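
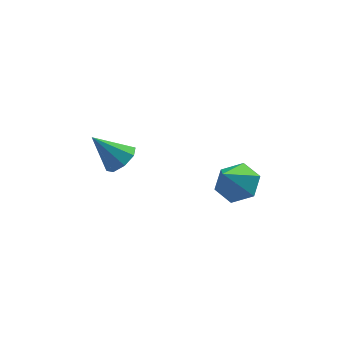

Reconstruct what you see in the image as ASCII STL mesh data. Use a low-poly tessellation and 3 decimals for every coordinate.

solid 
facet normal 0.372 0.525 -0.766
outer loop
vertex 4.333 -2.513 1.295
vertex 3.373 -2.487 0.846
vertex 3.666 -1.719 1.515
endloop
endfacet
facet normal 0.444 0.127 0.887
outer loop
vertex 4.333 -2.513 1.295
vertex 3.666 -1.719 1.515
vertex 2.687 -3.453 2.254
endloop
endfacet
facet normal 0.373 0.524 -0.765
outer loop
vertex 3.666 -1.719 1.515
vertex 3.373 -2.487 0.846
vertex 2.706 -1.693 1.065
endloop
endfacet
facet normal -0.349 0.527 0.775
outer loop
vertex 3.666 -1.719 1.515
vertex 2.706 -1.693 1.065
vertex 2.687 -3.453 2.254
endloop
endfacet
facet normal 0.373 0.524 -0.765
outer loop
vertex 2.706 -1.693 1.065
vertex 3.373 -2.487 0.846
vertex 2.413 -2.461 0.396
endloop
endfacet
facet normal -0.959 0.166 0.230
outer loop
vertex 2.706 -1.693 1.065
vertex 2.413 -2.461 0.396
vertex 2.687 -3.453 2.254
endloop
endfacet
facet normal 0.373 0.524 -0.765
outer loop
vertex 2.413 -2.461 0.396
vertex 3.373 -2.487 0.846
vertex 3.08 -3.255 0.177
endloop
endfacet
facet normal -0.777 -0.596 -0.204
outer loop
vertex 2.413 -2.461 0.396
vertex 3.08 -3.255 0.177
vertex 2.687 -3.453 2.254
endloop
endfacet
facet normal 0.372 0.525 -0.766
outer loop
vertex 3.08 -3.255 0.177
vertex 3.373 -2.487 0.846
vertex 4.04 -3.281 0.626
endloop
endfacet
facet normal 0.016 -0.996 -0.092
outer loop
vertex 3.08 -3.255 0.177
vertex 4.04 -3.281 0.626
vertex 2.687 -3.453 2.254
endloop
endfacet
facet normal 0.372 0.525 -0.766
outer loop
vertex 4.04 -3.281 0.626
vertex 3.373 -2.487 0.846
vertex 4.333 -2.513 1.295
endloop
endfacet
facet normal 0.626 -0.634 0.454
outer loop
vertex 4.04 -3.281 0.626
vertex 4.333 -2.513 1.295
vertex 2.687 -3.453 2.254
endloop
endfacet
facet normal 0.668 -0.082 -0.739
outer loop
vertex -0.988 -2.008 2.319
vertex -1.542 -1.635 1.777
vertex -0.924 -1.353 2.304
endloop
endfacet
facet normal 0.409 -0.019 0.912
outer loop
vertex -0.988 -2.008 2.319
vertex -0.924 -1.353 2.304
vertex -2.758 -1.485 3.123
endloop
endfacet
facet normal 0.668 -0.083 -0.739
outer loop
vertex -0.924 -1.353 2.304
vertex -1.542 -1.635 1.777
vertex -1.222 -0.863 1.98
endloop
endfacet
facet normal 0.274 0.641 0.717
outer loop
vertex -0.924 -1.353 2.304
vertex -1.222 -0.863 1.98
vertex -2.758 -1.485 3.123
endloop
endfacet
facet normal 0.669 -0.083 -0.739
outer loop
vertex -1.222 -0.863 1.98
vertex -1.542 -1.635 1.777
vertex -1.707 -0.826 1.537
endloop
endfacet
facet normal -0.178 0.945 0.274
outer loop
vertex -1.222 -0.863 1.98
vertex -1.707 -0.826 1.537
vertex -2.758 -1.485 3.123
endloop
endfacet
facet normal 0.668 -0.083 -0.740
outer loop
vertex -1.707 -0.826 1.537
vertex -1.542 -1.635 1.777
vertex -2.096 -1.263 1.235
endloop
endfacet
facet normal -0.682 0.715 -0.155
outer loop
vertex -1.707 -0.826 1.537
vertex -2.096 -1.263 1.235
vertex -2.758 -1.485 3.123
endloop
endfacet
facet normal 0.668 -0.082 -0.739
outer loop
vertex -2.096 -1.263 1.235
vertex -1.542 -1.635 1.777
vertex -2.16 -1.918 1.25
endloop
endfacet
facet normal -0.943 0.085 -0.321
outer loop
vertex -2.096 -1.263 1.235
vertex -2.16 -1.918 1.25
vertex -2.758 -1.485 3.123
endloop
endfacet
facet normal 0.668 -0.083 -0.739
outer loop
vertex -2.16 -1.918 1.25
vertex -1.542 -1.635 1.777
vertex -1.862 -2.407 1.574
endloop
endfacet
facet normal -0.808 -0.575 -0.125
outer loop
vertex -2.16 -1.918 1.25
vertex -1.862 -2.407 1.574
vertex -2.758 -1.485 3.123
endloop
endfacet
facet normal 0.669 -0.083 -0.739
outer loop
vertex -1.862 -2.407 1.574
vertex -1.542 -1.635 1.777
vertex -1.377 -2.444 2.017
endloop
endfacet
facet normal -0.357 -0.879 0.317
outer loop
vertex -1.862 -2.407 1.574
vertex -1.377 -2.444 2.017
vertex -2.758 -1.485 3.123
endloop
endfacet
facet normal 0.668 -0.083 -0.740
outer loop
vertex -1.377 -2.444 2.017
vertex -1.542 -1.635 1.777
vertex -0.988 -2.008 2.319
endloop
endfacet
facet normal 0.147 -0.649 0.747
outer loop
vertex -1.377 -2.444 2.017
vertex -0.988 -2.008 2.319
vertex -2.758 -1.485 3.123
endloop
endfacet

endsolid


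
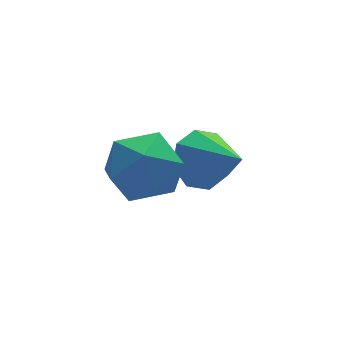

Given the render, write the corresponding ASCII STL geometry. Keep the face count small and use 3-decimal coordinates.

solid 
facet normal -0.474 0.862 0.178
outer loop
vertex 0.114 -2.728 1.357
vertex 0.356 -2.849 2.589
vertex 1.174 -2.245 1.841
endloop
endfacet
facet normal -0.178 0.863 -0.473
outer loop
vertex 0.114 -2.728 1.357
vertex 1.174 -2.245 1.841
vertex 1.204 -2.846 0.732
endloop
endfacet
facet normal -0.447 0.313 -0.838
outer loop
vertex 0.114 -2.728 1.357
vertex 1.204 -2.846 0.732
vertex 0.404 -3.82 0.794
endloop
endfacet
facet normal -0.909 -0.027 -0.415
outer loop
vertex 0.114 -2.728 1.357
vertex 0.404 -3.82 0.794
vertex -0.12 -3.822 1.942
endloop
endfacet
facet normal -0.926 0.312 0.213
outer loop
vertex 0.114 -2.728 1.357
vertex -0.12 -3.822 1.942
vertex 0.356 -2.849 2.589
endloop
endfacet
facet normal 0.523 0.755 -0.395
outer loop
vertex 1.204 -2.846 0.732
vertex 1.174 -2.245 1.841
vertex 2.12 -3.038 1.578
endloop
endfacet
facet normal 0.044 0.753 0.656
outer loop
vertex 1.174 -2.245 1.841
vertex 0.356 -2.849 2.589
vertex 1.596 -3.04 2.726
endloop
endfacet
facet normal -0.687 -0.138 0.713
outer loop
vertex 0.356 -2.849 2.589
vertex -0.12 -3.822 1.942
vertex 0.796 -4.014 2.788
endloop
endfacet
facet normal -0.660 -0.687 -0.303
outer loop
vertex -0.12 -3.822 1.942
vertex 0.404 -3.82 0.794
vertex 0.826 -4.615 1.679
endloop
endfacet
facet normal 0.088 -0.135 -0.987
outer loop
vertex 0.404 -3.82 0.794
vertex 1.204 -2.846 0.732
vertex 1.644 -4.011 0.931
endloop
endfacet
facet normal 0.909 0.027 0.415
outer loop
vertex 1.886 -4.132 2.163
vertex 2.12 -3.038 1.578
vertex 1.596 -3.04 2.726
endloop
endfacet
facet normal 0.447 -0.313 0.838
outer loop
vertex 1.886 -4.132 2.163
vertex 1.596 -3.04 2.726
vertex 0.796 -4.014 2.788
endloop
endfacet
facet normal 0.178 -0.863 0.473
outer loop
vertex 1.886 -4.132 2.163
vertex 0.796 -4.014 2.788
vertex 0.826 -4.615 1.679
endloop
endfacet
facet normal 0.474 -0.862 -0.178
outer loop
vertex 1.886 -4.132 2.163
vertex 0.826 -4.615 1.679
vertex 1.644 -4.011 0.931
endloop
endfacet
facet normal 0.926 -0.312 -0.213
outer loop
vertex 1.886 -4.132 2.163
vertex 1.644 -4.011 0.931
vertex 2.12 -3.038 1.578
endloop
endfacet
facet normal 0.660 0.687 0.303
outer loop
vertex 1.596 -3.04 2.726
vertex 2.12 -3.038 1.578
vertex 1.174 -2.245 1.841
endloop
endfacet
facet normal -0.088 0.135 0.987
outer loop
vertex 0.796 -4.014 2.788
vertex 1.596 -3.04 2.726
vertex 0.356 -2.849 2.589
endloop
endfacet
facet normal -0.523 -0.755 0.395
outer loop
vertex 0.826 -4.615 1.679
vertex 0.796 -4.014 2.788
vertex -0.12 -3.822 1.942
endloop
endfacet
facet normal -0.044 -0.753 -0.656
outer loop
vertex 1.644 -4.011 0.931
vertex 0.826 -4.615 1.679
vertex 0.404 -3.82 0.794
endloop
endfacet
facet normal 0.687 0.138 -0.713
outer loop
vertex 2.12 -3.038 1.578
vertex 1.644 -4.011 0.931
vertex 1.204 -2.846 0.732
endloop
endfacet
facet normal -0.305 0.779 -0.548
outer loop
vertex 4.536 -1.233 -0.604
vertex 3.527 -1.482 -0.396
vertex 4.259 -0.87 0.066
endloop
endfacet
facet normal 0.931 0.038 0.364
outer loop
vertex 4.536 -1.233 -0.604
vertex 4.259 -0.87 0.066
vertex 4.113 -2.978 0.656
endloop
endfacet
facet normal -0.306 0.779 -0.547
outer loop
vertex 4.259 -0.87 0.066
vertex 3.527 -1.482 -0.396
vertex 3.553 -0.866 0.466
endloop
endfacet
facet normal 0.483 0.205 0.851
outer loop
vertex 4.259 -0.87 0.066
vertex 3.553 -0.866 0.466
vertex 4.113 -2.978 0.656
endloop
endfacet
facet normal -0.306 0.779 -0.547
outer loop
vertex 3.553 -0.866 0.466
vertex 3.527 -1.482 -0.396
vertex 2.832 -1.223 0.361
endloop
endfacet
facet normal -0.166 0.045 0.985
outer loop
vertex 3.553 -0.866 0.466
vertex 2.832 -1.223 0.361
vertex 4.113 -2.978 0.656
endloop
endfacet
facet normal -0.306 0.779 -0.547
outer loop
vertex 2.832 -1.223 0.361
vertex 3.527 -1.482 -0.396
vertex 2.518 -1.731 -0.187
endloop
endfacet
facet normal -0.636 -0.349 0.688
outer loop
vertex 2.832 -1.223 0.361
vertex 2.518 -1.731 -0.187
vertex 4.113 -2.978 0.656
endloop
endfacet
facet normal -0.306 0.779 -0.548
outer loop
vertex 2.518 -1.731 -0.187
vertex 3.527 -1.482 -0.396
vertex 2.795 -2.094 -0.858
endloop
endfacet
facet normal -0.653 -0.745 0.134
outer loop
vertex 2.518 -1.731 -0.187
vertex 2.795 -2.094 -0.858
vertex 4.113 -2.978 0.656
endloop
endfacet
facet normal -0.305 0.779 -0.548
outer loop
vertex 2.795 -2.094 -0.858
vertex 3.527 -1.482 -0.396
vertex 3.501 -2.099 -1.258
endloop
endfacet
facet normal -0.206 -0.913 -0.353
outer loop
vertex 2.795 -2.094 -0.858
vertex 3.501 -2.099 -1.258
vertex 4.113 -2.978 0.656
endloop
endfacet
facet normal -0.306 0.779 -0.548
outer loop
vertex 3.501 -2.099 -1.258
vertex 3.527 -1.482 -0.396
vertex 4.222 -1.742 -1.153
endloop
endfacet
facet normal 0.443 -0.752 -0.487
outer loop
vertex 3.501 -2.099 -1.258
vertex 4.222 -1.742 -1.153
vertex 4.113 -2.978 0.656
endloop
endfacet
facet normal -0.305 0.779 -0.548
outer loop
vertex 4.222 -1.742 -1.153
vertex 3.527 -1.482 -0.396
vertex 4.536 -1.233 -0.604
endloop
endfacet
facet normal 0.914 -0.359 -0.190
outer loop
vertex 4.222 -1.742 -1.153
vertex 4.536 -1.233 -0.604
vertex 4.113 -2.978 0.656
endloop
endfacet

endsolid


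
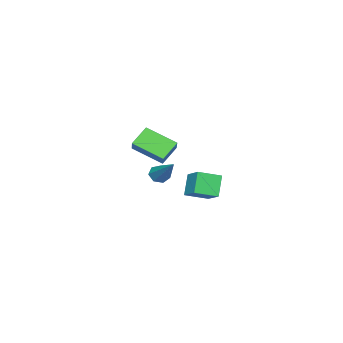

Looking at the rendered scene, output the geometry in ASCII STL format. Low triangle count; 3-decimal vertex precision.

solid 
facet normal -0.730 0.156 0.666
outer loop
vertex -3.175 -3.013 2.858
vertex -2.48 -2.488 3.497
vertex -3.55 -1.62 2.121
endloop
endfacet
facet normal -0.643 -0.486 -0.592
outer loop
vertex -2.74 -1.792 1.383
vertex -3.175 -3.013 2.858
vertex -3.55 -1.62 2.121
endloop
endfacet
facet normal -0.730 0.154 0.665
outer loop
vertex -3.55 -1.62 2.121
vertex -2.48 -2.488 3.497
vertex -2.856 -1.095 2.761
endloop
endfacet
facet normal -0.231 0.860 -0.455
outer loop
vertex -2.856 -1.095 2.761
vertex -2.74 -1.792 1.383
vertex -3.55 -1.62 2.121
endloop
endfacet
facet normal 0.232 -0.860 0.455
outer loop
vertex -3.175 -3.013 2.858
vertex -1.67 -2.66 2.759
vertex -2.48 -2.488 3.497
endloop
endfacet
facet normal -0.643 -0.486 -0.592
outer loop
vertex -2.364 -3.185 2.119
vertex -3.175 -3.013 2.858
vertex -2.74 -1.792 1.383
endloop
endfacet
facet normal 0.232 -0.860 0.454
outer loop
vertex -2.364 -3.185 2.119
vertex -1.67 -2.66 2.759
vertex -3.175 -3.013 2.858
endloop
endfacet
facet normal 0.643 0.486 0.592
outer loop
vertex -2.48 -2.488 3.497
vertex -1.67 -2.66 2.759
vertex -2.856 -1.095 2.761
endloop
endfacet
facet normal -0.232 0.860 -0.455
outer loop
vertex -2.045 -1.267 2.022
vertex -2.74 -1.792 1.383
vertex -2.856 -1.095 2.761
endloop
endfacet
facet normal 0.643 0.486 0.592
outer loop
vertex -2.856 -1.095 2.761
vertex -1.67 -2.66 2.759
vertex -2.045 -1.267 2.022
endloop
endfacet
facet normal 0.730 -0.155 -0.666
outer loop
vertex -2.045 -1.267 2.022
vertex -2.364 -3.185 2.119
vertex -2.74 -1.792 1.383
endloop
endfacet
facet normal 0.731 -0.155 -0.665
outer loop
vertex -1.67 -2.66 2.759
vertex -2.364 -3.185 2.119
vertex -2.045 -1.267 2.022
endloop
endfacet
facet normal -0.722 0.625 -0.297
outer loop
vertex 0.278 2.813 2.623
vertex 0.791 3.651 3.139
vertex 0.844 3.031 1.706
endloop
endfacet
facet normal -0.462 -0.755 -0.465
outer loop
vertex 1.609 2.369 2.021
vertex 0.278 2.813 2.623
vertex 0.844 3.031 1.706
endloop
endfacet
facet normal -0.721 0.626 -0.297
outer loop
vertex 0.844 3.031 1.706
vertex 0.791 3.651 3.139
vertex 1.358 3.869 2.222
endloop
endfacet
facet normal 0.515 0.198 -0.834
outer loop
vertex 1.358 3.869 2.222
vertex 1.609 2.369 2.021
vertex 0.844 3.031 1.706
endloop
endfacet
facet normal -0.515 -0.198 0.834
outer loop
vertex 0.278 2.813 2.623
vertex 1.556 2.989 3.454
vertex 0.791 3.651 3.139
endloop
endfacet
facet normal -0.462 -0.755 -0.465
outer loop
vertex 1.042 2.151 2.938
vertex 0.278 2.813 2.623
vertex 1.609 2.369 2.021
endloop
endfacet
facet normal -0.515 -0.198 0.834
outer loop
vertex 1.042 2.151 2.938
vertex 1.556 2.989 3.454
vertex 0.278 2.813 2.623
endloop
endfacet
facet normal 0.462 0.755 0.465
outer loop
vertex 0.791 3.651 3.139
vertex 1.556 2.989 3.454
vertex 1.358 3.869 2.222
endloop
endfacet
facet normal 0.515 0.198 -0.834
outer loop
vertex 2.122 3.207 2.537
vertex 1.609 2.369 2.021
vertex 1.358 3.869 2.222
endloop
endfacet
facet normal 0.462 0.755 0.465
outer loop
vertex 1.358 3.869 2.222
vertex 1.556 2.989 3.454
vertex 2.122 3.207 2.537
endloop
endfacet
facet normal 0.722 -0.625 0.298
outer loop
vertex 2.122 3.207 2.537
vertex 1.042 2.151 2.938
vertex 1.609 2.369 2.021
endloop
endfacet
facet normal 0.722 -0.625 0.297
outer loop
vertex 1.556 2.989 3.454
vertex 1.042 2.151 2.938
vertex 2.122 3.207 2.537
endloop
endfacet
facet normal -0.446 -0.673 -0.591
outer loop
vertex -0.541 -0.974 1.663
vertex -0.936 -0.67 1.615
vertex -0.525 -0.694 1.332
endloop
endfacet
facet normal 0.969 -0.208 -0.129
outer loop
vertex -0.541 -0.974 1.663
vertex -0.525 -0.694 1.332
vertex -0.024 0.71 2.825
endloop
endfacet
facet normal -0.445 -0.674 -0.590
outer loop
vertex -0.525 -0.694 1.332
vertex -0.936 -0.67 1.615
vertex -0.818 -0.397 1.214
endloop
endfacet
facet normal 0.669 0.416 -0.616
outer loop
vertex -0.525 -0.694 1.332
vertex -0.818 -0.397 1.214
vertex -0.024 0.71 2.825
endloop
endfacet
facet normal -0.445 -0.674 -0.590
outer loop
vertex -0.818 -0.397 1.214
vertex -0.936 -0.67 1.615
vertex -1.2 -0.306 1.398
endloop
endfacet
facet normal -0.063 0.837 -0.544
outer loop
vertex -0.818 -0.397 1.214
vertex -1.2 -0.306 1.398
vertex -0.024 0.71 2.825
endloop
endfacet
facet normal -0.445 -0.674 -0.590
outer loop
vertex -1.2 -0.306 1.398
vertex -0.936 -0.67 1.615
vertex -1.383 -0.489 1.745
endloop
endfacet
facet normal -0.676 0.737 0.032
outer loop
vertex -1.2 -0.306 1.398
vertex -1.383 -0.489 1.745
vertex -0.024 0.71 2.825
endloop
endfacet
facet normal -0.444 -0.674 -0.590
outer loop
vertex -1.383 -0.489 1.745
vertex -0.936 -0.67 1.615
vertex -1.23 -0.809 1.995
endloop
endfacet
facet normal -0.709 0.192 0.679
outer loop
vertex -1.383 -0.489 1.745
vertex -1.23 -0.809 1.995
vertex -0.024 0.71 2.825
endloop
endfacet
facet normal -0.446 -0.673 -0.591
outer loop
vertex -1.23 -0.809 1.995
vertex -0.936 -0.67 1.615
vertex -0.855 -1.025 1.958
endloop
endfacet
facet normal -0.135 -0.390 0.911
outer loop
vertex -1.23 -0.809 1.995
vertex -0.855 -1.025 1.958
vertex -0.024 0.71 2.825
endloop
endfacet
facet normal -0.446 -0.673 -0.591
outer loop
vertex -0.855 -1.025 1.958
vertex -0.936 -0.67 1.615
vertex -0.541 -0.974 1.663
endloop
endfacet
facet normal 0.611 -0.568 0.552
outer loop
vertex -0.855 -1.025 1.958
vertex -0.541 -0.974 1.663
vertex -0.024 0.71 2.825
endloop
endfacet

endsolid


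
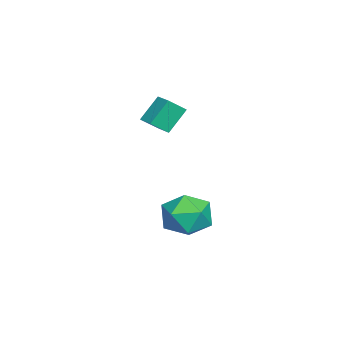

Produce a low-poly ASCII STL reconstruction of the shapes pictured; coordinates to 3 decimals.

solid 
facet normal 0.144 0.954 0.262
outer loop
vertex 1.577 0.215 -2.053
vertex 1.024 0.044 -1.125
vertex 2.106 -0.112 -1.153
endloop
endfacet
facet normal 0.683 0.716 -0.141
outer loop
vertex 1.577 0.215 -2.053
vertex 2.106 -0.112 -1.153
vertex 2.36 -0.546 -2.125
endloop
endfacet
facet normal 0.412 0.496 -0.764
outer loop
vertex 1.577 0.215 -2.053
vertex 2.36 -0.546 -2.125
vertex 1.435 -0.658 -2.697
endloop
endfacet
facet normal -0.294 0.598 -0.746
outer loop
vertex 1.577 0.215 -2.053
vertex 1.435 -0.658 -2.697
vertex 0.609 -0.293 -2.079
endloop
endfacet
facet normal -0.459 0.881 -0.111
outer loop
vertex 1.577 0.215 -2.053
vertex 0.609 -0.293 -2.079
vertex 1.024 0.044 -1.125
endloop
endfacet
facet normal 0.971 0.152 0.186
outer loop
vertex 2.36 -0.546 -2.125
vertex 2.106 -0.112 -1.153
vertex 2.291 -1.187 -1.241
endloop
endfacet
facet normal 0.099 0.536 0.838
outer loop
vertex 2.106 -0.112 -1.153
vertex 1.024 0.044 -1.125
vertex 1.465 -0.822 -0.623
endloop
endfacet
facet normal -0.878 0.418 0.234
outer loop
vertex 1.024 0.044 -1.125
vertex 0.609 -0.293 -2.079
vertex 0.54 -0.934 -1.195
endloop
endfacet
facet normal -0.610 -0.040 -0.791
outer loop
vertex 0.609 -0.293 -2.079
vertex 1.435 -0.658 -2.697
vertex 0.794 -1.368 -2.167
endloop
endfacet
facet normal 0.533 -0.205 -0.821
outer loop
vertex 1.435 -0.658 -2.697
vertex 2.36 -0.546 -2.125
vertex 1.876 -1.524 -2.195
endloop
endfacet
facet normal 0.294 -0.598 0.746
outer loop
vertex 1.323 -1.695 -1.267
vertex 2.291 -1.187 -1.241
vertex 1.465 -0.822 -0.623
endloop
endfacet
facet normal -0.412 -0.496 0.764
outer loop
vertex 1.323 -1.695 -1.267
vertex 1.465 -0.822 -0.623
vertex 0.54 -0.934 -1.195
endloop
endfacet
facet normal -0.683 -0.716 0.141
outer loop
vertex 1.323 -1.695 -1.267
vertex 0.54 -0.934 -1.195
vertex 0.794 -1.368 -2.167
endloop
endfacet
facet normal -0.144 -0.954 -0.262
outer loop
vertex 1.323 -1.695 -1.267
vertex 0.794 -1.368 -2.167
vertex 1.876 -1.524 -2.195
endloop
endfacet
facet normal 0.459 -0.881 0.111
outer loop
vertex 1.323 -1.695 -1.267
vertex 1.876 -1.524 -2.195
vertex 2.291 -1.187 -1.241
endloop
endfacet
facet normal 0.610 0.040 0.791
outer loop
vertex 1.465 -0.822 -0.623
vertex 2.291 -1.187 -1.241
vertex 2.106 -0.112 -1.153
endloop
endfacet
facet normal -0.533 0.205 0.821
outer loop
vertex 0.54 -0.934 -1.195
vertex 1.465 -0.822 -0.623
vertex 1.024 0.044 -1.125
endloop
endfacet
facet normal -0.971 -0.152 -0.186
outer loop
vertex 0.794 -1.368 -2.167
vertex 0.54 -0.934 -1.195
vertex 0.609 -0.293 -2.079
endloop
endfacet
facet normal -0.099 -0.536 -0.838
outer loop
vertex 1.876 -1.524 -2.195
vertex 0.794 -1.368 -2.167
vertex 1.435 -0.658 -2.697
endloop
endfacet
facet normal 0.878 -0.418 -0.234
outer loop
vertex 2.291 -1.187 -1.241
vertex 1.876 -1.524 -2.195
vertex 2.36 -0.546 -2.125
endloop
endfacet
facet normal -0.399 0.676 -0.620
outer loop
vertex -1.193 -1.547 2.808
vertex -0.501 -1.046 2.909
vertex -0.63 -2.125 1.815
endloop
endfacet
facet normal -0.805 -0.582 -0.117
outer loop
vertex -0.259 -2.754 2.391
vertex -1.193 -1.547 2.808
vertex -0.63 -2.125 1.815
endloop
endfacet
facet normal -0.399 0.676 -0.620
outer loop
vertex -0.63 -2.125 1.815
vertex -0.501 -1.046 2.909
vertex 0.062 -1.624 1.916
endloop
endfacet
facet normal 0.440 -0.451 -0.776
outer loop
vertex 0.062 -1.624 1.916
vertex -0.259 -2.754 2.391
vertex -0.63 -2.125 1.815
endloop
endfacet
facet normal -0.440 0.451 0.776
outer loop
vertex -1.193 -1.547 2.808
vertex -0.13 -1.675 3.485
vertex -0.501 -1.046 2.909
endloop
endfacet
facet normal -0.805 -0.582 -0.117
outer loop
vertex -0.822 -2.176 3.384
vertex -1.193 -1.547 2.808
vertex -0.259 -2.754 2.391
endloop
endfacet
facet normal -0.440 0.451 0.776
outer loop
vertex -0.822 -2.176 3.384
vertex -0.13 -1.675 3.485
vertex -1.193 -1.547 2.808
endloop
endfacet
facet normal 0.805 0.582 0.117
outer loop
vertex -0.501 -1.046 2.909
vertex -0.13 -1.675 3.485
vertex 0.062 -1.624 1.916
endloop
endfacet
facet normal 0.440 -0.451 -0.776
outer loop
vertex 0.433 -2.253 2.492
vertex -0.259 -2.754 2.391
vertex 0.062 -1.624 1.916
endloop
endfacet
facet normal 0.805 0.582 0.117
outer loop
vertex 0.062 -1.624 1.916
vertex -0.13 -1.675 3.485
vertex 0.433 -2.253 2.492
endloop
endfacet
facet normal 0.399 -0.676 0.620
outer loop
vertex 0.433 -2.253 2.492
vertex -0.822 -2.176 3.384
vertex -0.259 -2.754 2.391
endloop
endfacet
facet normal 0.399 -0.676 0.620
outer loop
vertex -0.13 -1.675 3.485
vertex -0.822 -2.176 3.384
vertex 0.433 -2.253 2.492
endloop
endfacet

endsolid


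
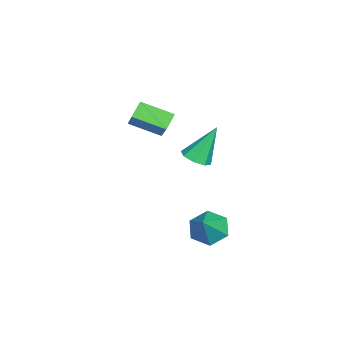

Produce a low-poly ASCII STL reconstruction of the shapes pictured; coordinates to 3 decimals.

solid 
facet normal -0.703 0.072 -0.708
outer loop
vertex 3.733 3.251 -1.167
vertex 3.131 3.112 -0.583
vertex 3.383 3.906 -0.753
endloop
endfacet
facet normal 0.836 0.532 -0.136
outer loop
vertex 3.733 3.251 -1.167
vertex 3.383 3.906 -0.753
vertex 4.149 3.008 0.443
endloop
endfacet
facet normal -0.703 0.072 -0.708
outer loop
vertex 3.383 3.906 -0.753
vertex 3.131 3.112 -0.583
vertex 2.781 3.768 -0.169
endloop
endfacet
facet normal 0.260 0.845 0.468
outer loop
vertex 3.383 3.906 -0.753
vertex 2.781 3.768 -0.169
vertex 4.149 3.008 0.443
endloop
endfacet
facet normal -0.702 0.072 -0.708
outer loop
vertex 2.781 3.768 -0.169
vertex 3.131 3.112 -0.583
vertex 2.528 2.974 0.001
endloop
endfacet
facet normal -0.258 0.280 0.925
outer loop
vertex 2.781 3.768 -0.169
vertex 2.528 2.974 0.001
vertex 4.149 3.008 0.443
endloop
endfacet
facet normal -0.702 0.072 -0.708
outer loop
vertex 2.528 2.974 0.001
vertex 3.131 3.112 -0.583
vertex 2.878 2.319 -0.413
endloop
endfacet
facet normal -0.199 -0.597 0.777
outer loop
vertex 2.528 2.974 0.001
vertex 2.878 2.319 -0.413
vertex 4.149 3.008 0.443
endloop
endfacet
facet normal -0.703 0.073 -0.707
outer loop
vertex 2.878 2.319 -0.413
vertex 3.131 3.112 -0.583
vertex 3.48 2.457 -0.997
endloop
endfacet
facet normal 0.377 -0.910 0.173
outer loop
vertex 2.878 2.319 -0.413
vertex 3.48 2.457 -0.997
vertex 4.149 3.008 0.443
endloop
endfacet
facet normal -0.703 0.073 -0.707
outer loop
vertex 3.48 2.457 -0.997
vertex 3.131 3.112 -0.583
vertex 3.733 3.251 -1.167
endloop
endfacet
facet normal 0.895 -0.346 -0.283
outer loop
vertex 3.48 2.457 -0.997
vertex 3.733 3.251 -1.167
vertex 4.149 3.008 0.443
endloop
endfacet
facet normal 0.237 -0.426 -0.873
outer loop
vertex 0.138 2.515 1.052
vertex -0.391 2.077 1.122
vertex -0.308 2.701 0.84
endloop
endfacet
facet normal 0.375 0.927 0.024
outer loop
vertex 0.138 2.515 1.052
vertex -0.308 2.701 0.84
vertex -0.829 2.863 2.738
endloop
endfacet
facet normal 0.237 -0.426 -0.873
outer loop
vertex -0.308 2.701 0.84
vertex -0.391 2.077 1.122
vertex -0.803 2.522 0.793
endloop
endfacet
facet normal -0.321 0.932 -0.168
outer loop
vertex -0.308 2.701 0.84
vertex -0.803 2.522 0.793
vertex -0.829 2.863 2.738
endloop
endfacet
facet normal 0.237 -0.426 -0.873
outer loop
vertex -0.803 2.522 0.793
vertex -0.391 2.077 1.122
vertex -1.056 2.082 0.939
endloop
endfacet
facet normal -0.876 0.472 -0.095
outer loop
vertex -0.803 2.522 0.793
vertex -1.056 2.082 0.939
vertex -0.829 2.863 2.738
endloop
endfacet
facet normal 0.237 -0.425 -0.873
outer loop
vertex -1.056 2.082 0.939
vertex -0.391 2.077 1.122
vertex -0.919 1.639 1.192
endloop
endfacet
facet normal -0.962 -0.183 0.201
outer loop
vertex -1.056 2.082 0.939
vertex -0.919 1.639 1.192
vertex -0.829 2.863 2.738
endloop
endfacet
facet normal 0.236 -0.424 -0.874
outer loop
vertex -0.919 1.639 1.192
vertex -0.391 2.077 1.122
vertex -0.473 1.452 1.403
endloop
endfacet
facet normal -0.530 -0.649 0.545
outer loop
vertex -0.919 1.639 1.192
vertex -0.473 1.452 1.403
vertex -0.829 2.863 2.738
endloop
endfacet
facet normal 0.237 -0.424 -0.874
outer loop
vertex -0.473 1.452 1.403
vertex -0.391 2.077 1.122
vertex 0.022 1.632 1.45
endloop
endfacet
facet normal 0.168 -0.655 0.737
outer loop
vertex -0.473 1.452 1.403
vertex 0.022 1.632 1.45
vertex -0.829 2.863 2.738
endloop
endfacet
facet normal 0.237 -0.424 -0.874
outer loop
vertex 0.022 1.632 1.45
vertex -0.391 2.077 1.122
vertex 0.275 2.072 1.305
endloop
endfacet
facet normal 0.722 -0.196 0.664
outer loop
vertex 0.022 1.632 1.45
vertex 0.275 2.072 1.305
vertex -0.829 2.863 2.738
endloop
endfacet
facet normal 0.237 -0.426 -0.873
outer loop
vertex 0.275 2.072 1.305
vertex -0.391 2.077 1.122
vertex 0.138 2.515 1.052
endloop
endfacet
facet normal 0.808 0.460 0.368
outer loop
vertex 0.275 2.072 1.305
vertex 0.138 2.515 1.052
vertex -0.829 2.863 2.738
endloop
endfacet
facet normal -0.697 0.295 0.654
outer loop
vertex -1.178 -0.326 3.734
vertex -1.101 1.096 3.174
vertex -2.531 -0.745 2.482
endloop
endfacet
facet normal -0.051 -0.929 0.366
outer loop
vertex -1.939 -0.996 1.926
vertex -1.178 -0.326 3.734
vertex -2.531 -0.745 2.482
endloop
endfacet
facet normal -0.697 0.295 0.654
outer loop
vertex -2.531 -0.745 2.482
vertex -1.101 1.096 3.174
vertex -2.454 0.677 1.922
endloop
endfacet
facet normal -0.716 -0.222 -0.662
outer loop
vertex -2.454 0.677 1.922
vertex -1.939 -0.996 1.926
vertex -2.531 -0.745 2.482
endloop
endfacet
facet normal 0.716 0.222 0.662
outer loop
vertex -1.178 -0.326 3.734
vertex -0.509 0.845 2.618
vertex -1.101 1.096 3.174
endloop
endfacet
facet normal -0.051 -0.929 0.366
outer loop
vertex -0.586 -0.577 3.178
vertex -1.178 -0.326 3.734
vertex -1.939 -0.996 1.926
endloop
endfacet
facet normal 0.716 0.222 0.662
outer loop
vertex -0.586 -0.577 3.178
vertex -0.509 0.845 2.618
vertex -1.178 -0.326 3.734
endloop
endfacet
facet normal 0.051 0.929 -0.366
outer loop
vertex -1.101 1.096 3.174
vertex -0.509 0.845 2.618
vertex -2.454 0.677 1.922
endloop
endfacet
facet normal -0.716 -0.222 -0.662
outer loop
vertex -1.862 0.426 1.366
vertex -1.939 -0.996 1.926
vertex -2.454 0.677 1.922
endloop
endfacet
facet normal 0.051 0.929 -0.366
outer loop
vertex -2.454 0.677 1.922
vertex -0.509 0.845 2.618
vertex -1.862 0.426 1.366
endloop
endfacet
facet normal 0.697 -0.295 -0.654
outer loop
vertex -1.862 0.426 1.366
vertex -0.586 -0.577 3.178
vertex -1.939 -0.996 1.926
endloop
endfacet
facet normal 0.697 -0.295 -0.654
outer loop
vertex -0.509 0.845 2.618
vertex -0.586 -0.577 3.178
vertex -1.862 0.426 1.366
endloop
endfacet

endsolid


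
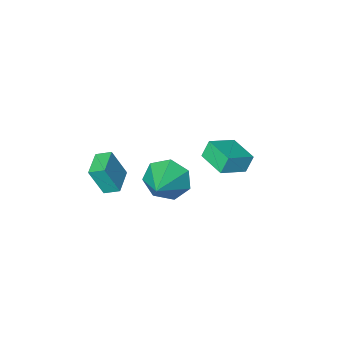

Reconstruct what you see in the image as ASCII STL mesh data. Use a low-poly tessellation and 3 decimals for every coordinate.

solid 
facet normal -0.916 -0.055 -0.398
outer loop
vertex -3.642 -0.445 -0.216
vertex -3.713 1.072 -0.262
vertex -3.263 -0.454 -1.087
endloop
endfacet
facet normal 0.047 -0.998 0.031
outer loop
vertex -1.907 -0.372 -0.498
vertex -3.642 -0.445 -0.216
vertex -3.263 -0.454 -1.087
endloop
endfacet
facet normal -0.916 -0.055 -0.398
outer loop
vertex -3.263 -0.454 -1.087
vertex -3.713 1.072 -0.262
vertex -3.334 1.064 -1.133
endloop
endfacet
facet normal 0.399 -0.009 -0.917
outer loop
vertex -3.334 1.064 -1.133
vertex -1.907 -0.372 -0.498
vertex -3.263 -0.454 -1.087
endloop
endfacet
facet normal -0.399 0.009 0.917
outer loop
vertex -3.642 -0.445 -0.216
vertex -2.357 1.154 0.327
vertex -3.713 1.072 -0.262
endloop
endfacet
facet normal 0.047 -0.998 0.030
outer loop
vertex -2.286 -0.364 0.373
vertex -3.642 -0.445 -0.216
vertex -1.907 -0.372 -0.498
endloop
endfacet
facet normal -0.399 0.009 0.917
outer loop
vertex -2.286 -0.364 0.373
vertex -2.357 1.154 0.327
vertex -3.642 -0.445 -0.216
endloop
endfacet
facet normal -0.047 0.998 -0.030
outer loop
vertex -3.713 1.072 -0.262
vertex -2.357 1.154 0.327
vertex -3.334 1.064 -1.133
endloop
endfacet
facet normal 0.399 -0.009 -0.917
outer loop
vertex -1.978 1.145 -0.544
vertex -1.907 -0.372 -0.498
vertex -3.334 1.064 -1.133
endloop
endfacet
facet normal -0.046 0.998 -0.031
outer loop
vertex -3.334 1.064 -1.133
vertex -2.357 1.154 0.327
vertex -1.978 1.145 -0.544
endloop
endfacet
facet normal 0.916 0.055 0.398
outer loop
vertex -1.978 1.145 -0.544
vertex -2.286 -0.364 0.373
vertex -1.907 -0.372 -0.498
endloop
endfacet
facet normal 0.916 0.055 0.398
outer loop
vertex -2.357 1.154 0.327
vertex -2.286 -0.364 0.373
vertex -1.978 1.145 -0.544
endloop
endfacet
facet normal -0.647 -0.643 -0.409
outer loop
vertex 1.578 1.456 -0.178
vertex 0.938 1.542 0.7
vertex 0.923 2.137 -0.213
endloop
endfacet
facet normal 0.584 0.530 -0.616
outer loop
vertex 1.578 1.456 -0.178
vertex 0.923 2.137 -0.213
vertex 2.142 2.738 1.46
endloop
endfacet
facet normal -0.647 -0.643 -0.409
outer loop
vertex 0.923 2.137 -0.213
vertex 0.938 1.542 0.7
vertex 0.279 2.37 0.44
endloop
endfacet
facet normal -0.001 0.941 -0.337
outer loop
vertex 0.923 2.137 -0.213
vertex 0.279 2.37 0.44
vertex 2.142 2.738 1.46
endloop
endfacet
facet normal -0.647 -0.643 -0.408
outer loop
vertex 0.279 2.37 0.44
vertex 0.938 1.542 0.7
vertex 0.132 1.979 1.289
endloop
endfacet
facet normal -0.357 0.870 0.339
outer loop
vertex 0.279 2.37 0.44
vertex 0.132 1.979 1.289
vertex 2.142 2.738 1.46
endloop
endfacet
facet normal -0.647 -0.643 -0.409
outer loop
vertex 0.132 1.979 1.289
vertex 0.938 1.542 0.7
vertex 0.592 1.259 1.694
endloop
endfacet
facet normal -0.217 0.370 0.903
outer loop
vertex 0.132 1.979 1.289
vertex 0.592 1.259 1.694
vertex 2.142 2.738 1.46
endloop
endfacet
facet normal -0.648 -0.643 -0.409
outer loop
vertex 0.592 1.259 1.694
vertex 0.938 1.542 0.7
vertex 1.313 0.751 1.351
endloop
endfacet
facet normal 0.315 -0.182 0.932
outer loop
vertex 0.592 1.259 1.694
vertex 1.313 0.751 1.351
vertex 2.142 2.738 1.46
endloop
endfacet
facet normal -0.648 -0.643 -0.408
outer loop
vertex 1.313 0.751 1.351
vertex 0.938 1.542 0.7
vertex 1.751 0.839 0.517
endloop
endfacet
facet normal 0.838 -0.371 0.401
outer loop
vertex 1.313 0.751 1.351
vertex 1.751 0.839 0.517
vertex 2.142 2.738 1.46
endloop
endfacet
facet normal -0.648 -0.643 -0.409
outer loop
vertex 1.751 0.839 0.517
vertex 0.938 1.542 0.7
vertex 1.578 1.456 -0.178
endloop
endfacet
facet normal 0.956 -0.055 -0.287
outer loop
vertex 1.751 0.839 0.517
vertex 1.578 1.456 -0.178
vertex 2.142 2.738 1.46
endloop
endfacet
facet normal -0.666 -0.741 0.085
outer loop
vertex 2.676 -1.672 0.682
vertex 2.149 -1.162 1.002
vertex 2.126 -1.342 -0.751
endloop
endfacet
facet normal 0.659 -0.637 -0.400
outer loop
vertex 2.991 -0.378 -0.862
vertex 2.676 -1.672 0.682
vertex 2.126 -1.342 -0.751
endloop
endfacet
facet normal -0.666 -0.741 0.085
outer loop
vertex 2.126 -1.342 -0.751
vertex 2.149 -1.162 1.002
vertex 1.599 -0.832 -0.431
endloop
endfacet
facet normal -0.351 0.210 -0.913
outer loop
vertex 1.599 -0.832 -0.431
vertex 2.991 -0.378 -0.862
vertex 2.126 -1.342 -0.751
endloop
endfacet
facet normal 0.351 -0.210 0.913
outer loop
vertex 2.676 -1.672 0.682
vertex 3.014 -0.198 0.891
vertex 2.149 -1.162 1.002
endloop
endfacet
facet normal 0.659 -0.637 -0.400
outer loop
vertex 3.541 -0.708 0.571
vertex 2.676 -1.672 0.682
vertex 2.991 -0.378 -0.862
endloop
endfacet
facet normal 0.351 -0.210 0.913
outer loop
vertex 3.541 -0.708 0.571
vertex 3.014 -0.198 0.891
vertex 2.676 -1.672 0.682
endloop
endfacet
facet normal -0.659 0.637 0.400
outer loop
vertex 2.149 -1.162 1.002
vertex 3.014 -0.198 0.891
vertex 1.599 -0.832 -0.431
endloop
endfacet
facet normal -0.351 0.210 -0.913
outer loop
vertex 2.464 0.132 -0.542
vertex 2.991 -0.378 -0.862
vertex 1.599 -0.832 -0.431
endloop
endfacet
facet normal -0.659 0.637 0.400
outer loop
vertex 1.599 -0.832 -0.431
vertex 3.014 -0.198 0.891
vertex 2.464 0.132 -0.542
endloop
endfacet
facet normal 0.666 0.741 -0.085
outer loop
vertex 2.464 0.132 -0.542
vertex 3.541 -0.708 0.571
vertex 2.991 -0.378 -0.862
endloop
endfacet
facet normal 0.666 0.741 -0.085
outer loop
vertex 3.014 -0.198 0.891
vertex 3.541 -0.708 0.571
vertex 2.464 0.132 -0.542
endloop
endfacet

endsolid


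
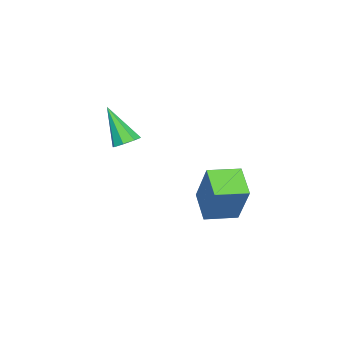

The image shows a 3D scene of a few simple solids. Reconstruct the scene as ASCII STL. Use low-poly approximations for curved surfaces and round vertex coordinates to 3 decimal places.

solid 
facet normal 0.156 0.512 -0.845
outer loop
vertex 1.916 -3.749 -1.376
vertex 1.346 -3.466 -1.31
vertex 1.943 -3.333 -1.119
endloop
endfacet
facet normal 0.902 -0.267 0.338
outer loop
vertex 1.916 -3.749 -1.376
vertex 1.943 -3.333 -1.119
vertex 1.034 -4.494 0.39
endloop
endfacet
facet normal 0.156 0.512 -0.845
outer loop
vertex 1.943 -3.333 -1.119
vertex 1.346 -3.466 -1.31
vertex 1.619 -2.995 -0.974
endloop
endfacet
facet normal 0.661 0.348 0.665
outer loop
vertex 1.943 -3.333 -1.119
vertex 1.619 -2.995 -0.974
vertex 1.034 -4.494 0.39
endloop
endfacet
facet normal 0.155 0.513 -0.845
outer loop
vertex 1.619 -2.995 -0.974
vertex 1.346 -3.466 -1.31
vertex 1.136 -2.933 -1.025
endloop
endfacet
facet normal 0.008 0.671 0.741
outer loop
vertex 1.619 -2.995 -0.974
vertex 1.136 -2.933 -1.025
vertex 1.034 -4.494 0.39
endloop
endfacet
facet normal 0.155 0.513 -0.844
outer loop
vertex 1.136 -2.933 -1.025
vertex 1.346 -3.466 -1.31
vertex 0.776 -3.183 -1.243
endloop
endfacet
facet normal -0.677 0.518 0.523
outer loop
vertex 1.136 -2.933 -1.025
vertex 0.776 -3.183 -1.243
vertex 1.034 -4.494 0.39
endloop
endfacet
facet normal 0.155 0.512 -0.845
outer loop
vertex 0.776 -3.183 -1.243
vertex 1.346 -3.466 -1.31
vertex 0.75 -3.599 -1.5
endloop
endfacet
facet normal -0.990 -0.023 0.138
outer loop
vertex 0.776 -3.183 -1.243
vertex 0.75 -3.599 -1.5
vertex 1.034 -4.494 0.39
endloop
endfacet
facet normal 0.156 0.510 -0.846
outer loop
vertex 0.75 -3.599 -1.5
vertex 1.346 -3.466 -1.31
vertex 1.073 -3.938 -1.645
endloop
endfacet
facet normal -0.750 -0.634 -0.188
outer loop
vertex 0.75 -3.599 -1.5
vertex 1.073 -3.938 -1.645
vertex 1.034 -4.494 0.39
endloop
endfacet
facet normal 0.155 0.511 -0.846
outer loop
vertex 1.073 -3.938 -1.645
vertex 1.346 -3.466 -1.31
vertex 1.556 -4.0 -1.594
endloop
endfacet
facet normal -0.095 -0.960 -0.264
outer loop
vertex 1.073 -3.938 -1.645
vertex 1.556 -4.0 -1.594
vertex 1.034 -4.494 0.39
endloop
endfacet
facet normal 0.156 0.511 -0.845
outer loop
vertex 1.556 -4.0 -1.594
vertex 1.346 -3.466 -1.31
vertex 1.916 -3.749 -1.376
endloop
endfacet
facet normal 0.590 -0.806 -0.046
outer loop
vertex 1.556 -4.0 -1.594
vertex 1.916 -3.749 -1.376
vertex 1.034 -4.494 0.39
endloop
endfacet
facet normal -0.629 0.774 -0.071
outer loop
vertex 1.054 1.426 -1.944
vertex 2.108 2.217 -2.661
vertex 0.326 0.658 -3.861
endloop
endfacet
facet normal -0.703 -0.527 0.478
outer loop
vertex 1.232 -0.457 -3.759
vertex 1.054 1.426 -1.944
vertex 0.326 0.658 -3.861
endloop
endfacet
facet normal -0.629 0.774 -0.071
outer loop
vertex 0.326 0.658 -3.861
vertex 2.108 2.217 -2.661
vertex 1.379 1.449 -4.578
endloop
endfacet
facet normal -0.333 -0.351 -0.875
outer loop
vertex 1.379 1.449 -4.578
vertex 1.232 -0.457 -3.759
vertex 0.326 0.658 -3.861
endloop
endfacet
facet normal 0.333 0.350 0.876
outer loop
vertex 1.054 1.426 -1.944
vertex 3.014 1.102 -2.559
vertex 2.108 2.217 -2.661
endloop
endfacet
facet normal -0.702 -0.527 0.478
outer loop
vertex 1.961 0.311 -1.842
vertex 1.054 1.426 -1.944
vertex 1.232 -0.457 -3.759
endloop
endfacet
facet normal 0.333 0.351 0.875
outer loop
vertex 1.961 0.311 -1.842
vertex 3.014 1.102 -2.559
vertex 1.054 1.426 -1.944
endloop
endfacet
facet normal 0.702 0.527 -0.478
outer loop
vertex 2.108 2.217 -2.661
vertex 3.014 1.102 -2.559
vertex 1.379 1.449 -4.578
endloop
endfacet
facet normal -0.332 -0.351 -0.876
outer loop
vertex 2.286 0.334 -4.476
vertex 1.232 -0.457 -3.759
vertex 1.379 1.449 -4.578
endloop
endfacet
facet normal 0.702 0.528 -0.478
outer loop
vertex 1.379 1.449 -4.578
vertex 3.014 1.102 -2.559
vertex 2.286 0.334 -4.476
endloop
endfacet
facet normal 0.629 -0.774 0.071
outer loop
vertex 2.286 0.334 -4.476
vertex 1.961 0.311 -1.842
vertex 1.232 -0.457 -3.759
endloop
endfacet
facet normal 0.630 -0.774 0.071
outer loop
vertex 3.014 1.102 -2.559
vertex 1.961 0.311 -1.842
vertex 2.286 0.334 -4.476
endloop
endfacet

endsolid


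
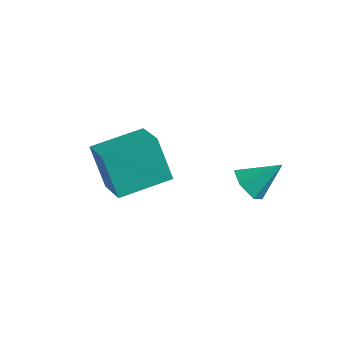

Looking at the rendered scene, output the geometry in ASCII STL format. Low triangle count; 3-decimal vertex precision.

solid 
facet normal -0.724 0.503 -0.472
outer loop
vertex -2.41 -1.617 -0.464
vertex -1.443 0.02 -0.201
vertex -1.604 -1.855 -1.953
endloop
endfacet
facet normal -0.504 -0.853 -0.136
outer loop
vertex -0.417 -2.68 -1.179
vertex -2.41 -1.617 -0.464
vertex -1.604 -1.855 -1.953
endloop
endfacet
facet normal -0.724 0.503 -0.472
outer loop
vertex -1.604 -1.855 -1.953
vertex -1.443 0.02 -0.201
vertex -0.636 -0.217 -1.69
endloop
endfacet
facet normal 0.471 -0.139 -0.871
outer loop
vertex -0.636 -0.217 -1.69
vertex -0.417 -2.68 -1.179
vertex -1.604 -1.855 -1.953
endloop
endfacet
facet normal -0.472 0.139 0.871
outer loop
vertex -2.41 -1.617 -0.464
vertex -0.256 -0.805 0.573
vertex -1.443 0.02 -0.201
endloop
endfacet
facet normal -0.504 -0.853 -0.137
outer loop
vertex -1.224 -2.443 0.31
vertex -2.41 -1.617 -0.464
vertex -0.417 -2.68 -1.179
endloop
endfacet
facet normal -0.472 0.139 0.871
outer loop
vertex -1.224 -2.443 0.31
vertex -0.256 -0.805 0.573
vertex -2.41 -1.617 -0.464
endloop
endfacet
facet normal 0.503 0.853 0.137
outer loop
vertex -1.443 0.02 -0.201
vertex -0.256 -0.805 0.573
vertex -0.636 -0.217 -1.69
endloop
endfacet
facet normal 0.472 -0.139 -0.871
outer loop
vertex 0.55 -1.043 -0.916
vertex -0.417 -2.68 -1.179
vertex -0.636 -0.217 -1.69
endloop
endfacet
facet normal 0.504 0.853 0.137
outer loop
vertex -0.636 -0.217 -1.69
vertex -0.256 -0.805 0.573
vertex 0.55 -1.043 -0.916
endloop
endfacet
facet normal 0.724 -0.503 0.472
outer loop
vertex 0.55 -1.043 -0.916
vertex -1.224 -2.443 0.31
vertex -0.417 -2.68 -1.179
endloop
endfacet
facet normal 0.724 -0.503 0.472
outer loop
vertex -0.256 -0.805 0.573
vertex -1.224 -2.443 0.31
vertex 0.55 -1.043 -0.916
endloop
endfacet
facet normal -0.538 -0.576 -0.615
outer loop
vertex 2.799 0.803 -2.21
vertex 2.268 0.751 -1.697
vertex 2.25 1.299 -2.194
endloop
endfacet
facet normal 0.586 0.664 -0.465
outer loop
vertex 2.799 0.803 -2.21
vertex 2.25 1.299 -2.194
vertex 3.032 1.569 -0.823
endloop
endfacet
facet normal -0.537 -0.576 -0.616
outer loop
vertex 2.25 1.299 -2.194
vertex 2.268 0.751 -1.697
vertex 1.719 1.246 -1.681
endloop
endfacet
facet normal -0.183 0.979 -0.088
outer loop
vertex 2.25 1.299 -2.194
vertex 1.719 1.246 -1.681
vertex 3.032 1.569 -0.823
endloop
endfacet
facet normal -0.538 -0.577 -0.615
outer loop
vertex 1.719 1.246 -1.681
vertex 2.268 0.751 -1.697
vertex 1.737 0.699 -1.184
endloop
endfacet
facet normal -0.547 0.553 0.629
outer loop
vertex 1.719 1.246 -1.681
vertex 1.737 0.699 -1.184
vertex 3.032 1.569 -0.823
endloop
endfacet
facet normal -0.538 -0.577 -0.615
outer loop
vertex 1.737 0.699 -1.184
vertex 2.268 0.751 -1.697
vertex 2.287 0.203 -1.2
endloop
endfacet
facet normal -0.143 -0.190 0.971
outer loop
vertex 1.737 0.699 -1.184
vertex 2.287 0.203 -1.2
vertex 3.032 1.569 -0.823
endloop
endfacet
facet normal -0.539 -0.576 -0.615
outer loop
vertex 2.287 0.203 -1.2
vertex 2.268 0.751 -1.697
vertex 2.817 0.255 -1.713
endloop
endfacet
facet normal 0.625 -0.505 0.595
outer loop
vertex 2.287 0.203 -1.2
vertex 2.817 0.255 -1.713
vertex 3.032 1.569 -0.823
endloop
endfacet
facet normal -0.538 -0.576 -0.615
outer loop
vertex 2.817 0.255 -1.713
vertex 2.268 0.751 -1.697
vertex 2.799 0.803 -2.21
endloop
endfacet
facet normal 0.989 -0.079 -0.123
outer loop
vertex 2.817 0.255 -1.713
vertex 2.799 0.803 -2.21
vertex 3.032 1.569 -0.823
endloop
endfacet

endsolid


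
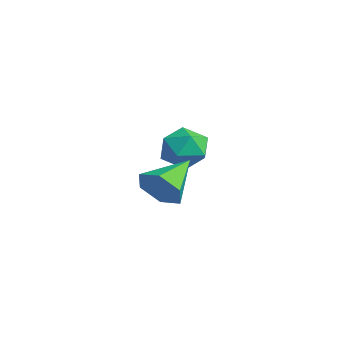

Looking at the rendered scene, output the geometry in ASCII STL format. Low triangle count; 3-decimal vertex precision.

solid 
facet normal -0.477 0.678 0.559
outer loop
vertex -3.858 0.516 -1.273
vertex -3.499 -0.007 -0.332
vertex -2.872 0.817 -0.797
endloop
endfacet
facet normal -0.265 0.962 -0.061
outer loop
vertex -3.858 0.516 -1.273
vertex -2.872 0.817 -0.797
vertex -2.952 0.724 -1.926
endloop
endfacet
facet normal -0.559 0.583 -0.589
outer loop
vertex -3.858 0.516 -1.273
vertex -2.952 0.724 -1.926
vertex -3.628 -0.158 -2.158
endloop
endfacet
facet normal -0.952 0.066 -0.298
outer loop
vertex -3.858 0.516 -1.273
vertex -3.628 -0.158 -2.158
vertex -3.967 -0.61 -1.173
endloop
endfacet
facet normal -0.902 0.124 0.413
outer loop
vertex -3.858 0.516 -1.273
vertex -3.967 -0.61 -1.173
vertex -3.499 -0.007 -0.332
endloop
endfacet
facet normal 0.443 0.890 -0.105
outer loop
vertex -2.952 0.724 -1.926
vertex -2.872 0.817 -0.797
vertex -2.033 0.33 -1.387
endloop
endfacet
facet normal 0.100 0.430 0.897
outer loop
vertex -2.872 0.817 -0.797
vertex -3.499 -0.007 -0.332
vertex -2.372 -0.122 -0.402
endloop
endfacet
facet normal -0.588 -0.466 0.661
outer loop
vertex -3.499 -0.007 -0.332
vertex -3.967 -0.61 -1.173
vertex -3.048 -1.004 -0.634
endloop
endfacet
facet normal -0.669 -0.561 -0.488
outer loop
vertex -3.967 -0.61 -1.173
vertex -3.628 -0.158 -2.158
vertex -3.128 -1.097 -1.763
endloop
endfacet
facet normal -0.031 0.277 -0.960
outer loop
vertex -3.628 -0.158 -2.158
vertex -2.952 0.724 -1.926
vertex -2.501 -0.273 -2.228
endloop
endfacet
facet normal 0.952 -0.066 0.298
outer loop
vertex -2.142 -0.796 -1.287
vertex -2.033 0.33 -1.387
vertex -2.372 -0.122 -0.402
endloop
endfacet
facet normal 0.559 -0.583 0.589
outer loop
vertex -2.142 -0.796 -1.287
vertex -2.372 -0.122 -0.402
vertex -3.048 -1.004 -0.634
endloop
endfacet
facet normal 0.265 -0.962 0.061
outer loop
vertex -2.142 -0.796 -1.287
vertex -3.048 -1.004 -0.634
vertex -3.128 -1.097 -1.763
endloop
endfacet
facet normal 0.477 -0.678 -0.559
outer loop
vertex -2.142 -0.796 -1.287
vertex -3.128 -1.097 -1.763
vertex -2.501 -0.273 -2.228
endloop
endfacet
facet normal 0.902 -0.124 -0.413
outer loop
vertex -2.142 -0.796 -1.287
vertex -2.501 -0.273 -2.228
vertex -2.033 0.33 -1.387
endloop
endfacet
facet normal 0.669 0.561 0.488
outer loop
vertex -2.372 -0.122 -0.402
vertex -2.033 0.33 -1.387
vertex -2.872 0.817 -0.797
endloop
endfacet
facet normal 0.031 -0.277 0.960
outer loop
vertex -3.048 -1.004 -0.634
vertex -2.372 -0.122 -0.402
vertex -3.499 -0.007 -0.332
endloop
endfacet
facet normal -0.443 -0.890 0.105
outer loop
vertex -3.128 -1.097 -1.763
vertex -3.048 -1.004 -0.634
vertex -3.967 -0.61 -1.173
endloop
endfacet
facet normal -0.100 -0.430 -0.897
outer loop
vertex -2.501 -0.273 -2.228
vertex -3.128 -1.097 -1.763
vertex -3.628 -0.158 -2.158
endloop
endfacet
facet normal 0.588 0.466 -0.661
outer loop
vertex -2.033 0.33 -1.387
vertex -2.501 -0.273 -2.228
vertex -2.952 0.724 -1.926
endloop
endfacet
facet normal 0.462 -0.776 -0.429
outer loop
vertex 1.965 -2.332 -1.982
vertex 1.526 -2.969 -1.302
vertex 1.052 -2.76 -2.192
endloop
endfacet
facet normal -0.202 0.744 -0.637
outer loop
vertex 1.965 -2.332 -1.982
vertex 1.052 -2.76 -2.192
vertex 0.574 -1.371 -0.418
endloop
endfacet
facet normal 0.462 -0.776 -0.429
outer loop
vertex 1.052 -2.76 -2.192
vertex 1.526 -2.969 -1.302
vertex 0.613 -3.397 -1.512
endloop
endfacet
facet normal -0.897 0.196 -0.395
outer loop
vertex 1.052 -2.76 -2.192
vertex 0.613 -3.397 -1.512
vertex 0.574 -1.371 -0.418
endloop
endfacet
facet normal 0.462 -0.776 -0.430
outer loop
vertex 0.613 -3.397 -1.512
vertex 1.526 -2.969 -1.302
vertex 1.088 -3.607 -0.622
endloop
endfacet
facet normal -0.879 -0.240 0.413
outer loop
vertex 0.613 -3.397 -1.512
vertex 1.088 -3.607 -0.622
vertex 0.574 -1.371 -0.418
endloop
endfacet
facet normal 0.463 -0.775 -0.429
outer loop
vertex 1.088 -3.607 -0.622
vertex 1.526 -2.969 -1.302
vertex 2.001 -3.178 -0.412
endloop
endfacet
facet normal -0.165 -0.127 0.978
outer loop
vertex 1.088 -3.607 -0.622
vertex 2.001 -3.178 -0.412
vertex 0.574 -1.371 -0.418
endloop
endfacet
facet normal 0.462 -0.776 -0.429
outer loop
vertex 2.001 -3.178 -0.412
vertex 1.526 -2.969 -1.302
vertex 2.439 -2.541 -1.092
endloop
endfacet
facet normal 0.530 0.421 0.736
outer loop
vertex 2.001 -3.178 -0.412
vertex 2.439 -2.541 -1.092
vertex 0.574 -1.371 -0.418
endloop
endfacet
facet normal 0.462 -0.776 -0.429
outer loop
vertex 2.439 -2.541 -1.092
vertex 1.526 -2.969 -1.302
vertex 1.965 -2.332 -1.982
endloop
endfacet
facet normal 0.511 0.856 -0.071
outer loop
vertex 2.439 -2.541 -1.092
vertex 1.965 -2.332 -1.982
vertex 0.574 -1.371 -0.418
endloop
endfacet

endsolid


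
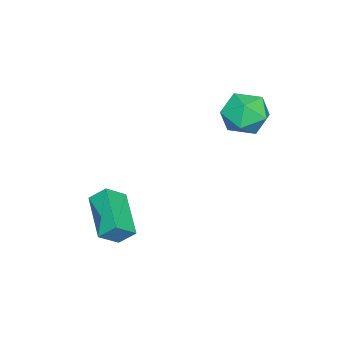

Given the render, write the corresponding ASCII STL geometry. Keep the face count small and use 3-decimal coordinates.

solid 
facet normal -0.314 0.912 0.265
outer loop
vertex -2.239 3.363 3.097
vertex -2.061 3.155 4.025
vertex -1.369 3.552 3.477
endloop
endfacet
facet normal -0.029 0.920 -0.391
outer loop
vertex -2.239 3.363 3.097
vertex -1.369 3.552 3.477
vertex -1.437 3.173 2.59
endloop
endfacet
facet normal -0.394 0.460 -0.796
outer loop
vertex -2.239 3.363 3.097
vertex -1.437 3.173 2.59
vertex -2.17 2.543 2.589
endloop
endfacet
facet normal -0.905 0.166 -0.392
outer loop
vertex -2.239 3.363 3.097
vertex -2.17 2.543 2.589
vertex -2.556 2.531 3.476
endloop
endfacet
facet normal -0.855 0.446 0.264
outer loop
vertex -2.239 3.363 3.097
vertex -2.556 2.531 3.476
vertex -2.061 3.155 4.025
endloop
endfacet
facet normal 0.642 0.686 -0.342
outer loop
vertex -1.437 3.173 2.59
vertex -1.369 3.552 3.477
vertex -0.764 2.849 3.204
endloop
endfacet
facet normal 0.183 0.672 0.718
outer loop
vertex -1.369 3.552 3.477
vertex -2.061 3.155 4.025
vertex -1.15 2.837 4.091
endloop
endfacet
facet normal -0.693 -0.081 0.717
outer loop
vertex -2.061 3.155 4.025
vertex -2.556 2.531 3.476
vertex -1.883 2.207 4.09
endloop
endfacet
facet normal -0.774 -0.532 -0.344
outer loop
vertex -2.556 2.531 3.476
vertex -2.17 2.543 2.589
vertex -1.951 1.828 3.203
endloop
endfacet
facet normal 0.052 -0.059 -0.997
outer loop
vertex -2.17 2.543 2.589
vertex -1.437 3.173 2.59
vertex -1.259 2.225 2.655
endloop
endfacet
facet normal 0.905 -0.166 0.392
outer loop
vertex -1.081 2.017 3.583
vertex -0.764 2.849 3.204
vertex -1.15 2.837 4.091
endloop
endfacet
facet normal 0.394 -0.460 0.796
outer loop
vertex -1.081 2.017 3.583
vertex -1.15 2.837 4.091
vertex -1.883 2.207 4.09
endloop
endfacet
facet normal 0.029 -0.920 0.391
outer loop
vertex -1.081 2.017 3.583
vertex -1.883 2.207 4.09
vertex -1.951 1.828 3.203
endloop
endfacet
facet normal 0.314 -0.912 -0.265
outer loop
vertex -1.081 2.017 3.583
vertex -1.951 1.828 3.203
vertex -1.259 2.225 2.655
endloop
endfacet
facet normal 0.855 -0.446 -0.264
outer loop
vertex -1.081 2.017 3.583
vertex -1.259 2.225 2.655
vertex -0.764 2.849 3.204
endloop
endfacet
facet normal 0.774 0.532 0.344
outer loop
vertex -1.15 2.837 4.091
vertex -0.764 2.849 3.204
vertex -1.369 3.552 3.477
endloop
endfacet
facet normal -0.052 0.059 0.997
outer loop
vertex -1.883 2.207 4.09
vertex -1.15 2.837 4.091
vertex -2.061 3.155 4.025
endloop
endfacet
facet normal -0.642 -0.686 0.342
outer loop
vertex -1.951 1.828 3.203
vertex -1.883 2.207 4.09
vertex -2.556 2.531 3.476
endloop
endfacet
facet normal -0.183 -0.672 -0.718
outer loop
vertex -1.259 2.225 2.655
vertex -1.951 1.828 3.203
vertex -2.17 2.543 2.589
endloop
endfacet
facet normal 0.693 0.081 -0.717
outer loop
vertex -0.764 2.849 3.204
vertex -1.259 2.225 2.655
vertex -1.437 3.173 2.59
endloop
endfacet
facet normal -0.640 0.461 -0.615
outer loop
vertex 0.894 -0.571 0.061
vertex 2.284 0.391 -0.665
vertex 1.009 -1.159 -0.499
endloop
endfacet
facet normal -0.756 -0.523 0.394
outer loop
vertex 1.636 -1.611 0.105
vertex 0.894 -0.571 0.061
vertex 1.009 -1.159 -0.499
endloop
endfacet
facet normal -0.639 0.460 -0.616
outer loop
vertex 1.009 -1.159 -0.499
vertex 2.284 0.391 -0.665
vertex 2.399 -0.198 -1.224
endloop
endfacet
facet normal 0.140 -0.717 -0.682
outer loop
vertex 2.399 -0.198 -1.224
vertex 1.636 -1.611 0.105
vertex 1.009 -1.159 -0.499
endloop
endfacet
facet normal -0.140 0.717 0.682
outer loop
vertex 0.894 -0.571 0.061
vertex 2.911 -0.061 -0.061
vertex 2.284 0.391 -0.665
endloop
endfacet
facet normal -0.756 -0.522 0.395
outer loop
vertex 1.521 -1.022 0.664
vertex 0.894 -0.571 0.061
vertex 1.636 -1.611 0.105
endloop
endfacet
facet normal -0.140 0.717 0.682
outer loop
vertex 1.521 -1.022 0.664
vertex 2.911 -0.061 -0.061
vertex 0.894 -0.571 0.061
endloop
endfacet
facet normal 0.756 0.522 -0.394
outer loop
vertex 2.284 0.391 -0.665
vertex 2.911 -0.061 -0.061
vertex 2.399 -0.198 -1.224
endloop
endfacet
facet normal 0.140 -0.717 -0.682
outer loop
vertex 3.026 -0.649 -0.621
vertex 1.636 -1.611 0.105
vertex 2.399 -0.198 -1.224
endloop
endfacet
facet normal 0.756 0.523 -0.394
outer loop
vertex 2.399 -0.198 -1.224
vertex 2.911 -0.061 -0.061
vertex 3.026 -0.649 -0.621
endloop
endfacet
facet normal 0.640 -0.460 0.616
outer loop
vertex 3.026 -0.649 -0.621
vertex 1.521 -1.022 0.664
vertex 1.636 -1.611 0.105
endloop
endfacet
facet normal 0.640 -0.461 0.615
outer loop
vertex 2.911 -0.061 -0.061
vertex 1.521 -1.022 0.664
vertex 3.026 -0.649 -0.621
endloop
endfacet

endsolid


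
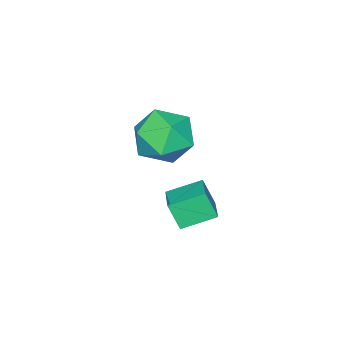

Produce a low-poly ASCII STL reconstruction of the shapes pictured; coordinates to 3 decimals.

solid 
facet normal 0.398 -0.112 0.911
outer loop
vertex -3.023 -1.256 0.769
vertex -3.431 -2.211 0.83
vertex -2.479 -2.076 0.431
endloop
endfacet
facet normal 0.799 0.320 0.509
outer loop
vertex -3.023 -1.256 0.769
vertex -2.479 -2.076 0.431
vertex -2.483 -1.192 -0.119
endloop
endfacet
facet normal 0.393 0.869 0.301
outer loop
vertex -3.023 -1.256 0.769
vertex -2.483 -1.192 -0.119
vertex -3.438 -0.781 -0.06
endloop
endfacet
facet normal -0.260 0.776 0.575
outer loop
vertex -3.023 -1.256 0.769
vertex -3.438 -0.781 -0.06
vertex -4.023 -1.411 0.526
endloop
endfacet
facet normal -0.258 0.171 0.951
outer loop
vertex -3.023 -1.256 0.769
vertex -4.023 -1.411 0.526
vertex -3.431 -2.211 0.83
endloop
endfacet
facet normal 0.996 -0.041 -0.074
outer loop
vertex -2.483 -1.192 -0.119
vertex -2.479 -2.076 0.431
vertex -2.557 -2.109 -0.606
endloop
endfacet
facet normal 0.347 -0.739 0.577
outer loop
vertex -2.479 -2.076 0.431
vertex -3.431 -2.211 0.83
vertex -3.142 -2.739 -0.02
endloop
endfacet
facet normal -0.713 -0.283 0.642
outer loop
vertex -3.431 -2.211 0.83
vertex -4.023 -1.411 0.526
vertex -4.097 -2.328 0.039
endloop
endfacet
facet normal -0.717 0.696 0.032
outer loop
vertex -4.023 -1.411 0.526
vertex -3.438 -0.781 -0.06
vertex -4.101 -1.444 -0.511
endloop
endfacet
facet normal 0.339 0.846 -0.411
outer loop
vertex -3.438 -0.781 -0.06
vertex -2.483 -1.192 -0.119
vertex -3.149 -1.309 -0.91
endloop
endfacet
facet normal 0.260 -0.776 -0.575
outer loop
vertex -3.557 -2.264 -0.849
vertex -2.557 -2.109 -0.606
vertex -3.142 -2.739 -0.02
endloop
endfacet
facet normal -0.393 -0.869 -0.301
outer loop
vertex -3.557 -2.264 -0.849
vertex -3.142 -2.739 -0.02
vertex -4.097 -2.328 0.039
endloop
endfacet
facet normal -0.799 -0.320 -0.509
outer loop
vertex -3.557 -2.264 -0.849
vertex -4.097 -2.328 0.039
vertex -4.101 -1.444 -0.511
endloop
endfacet
facet normal -0.398 0.112 -0.911
outer loop
vertex -3.557 -2.264 -0.849
vertex -4.101 -1.444 -0.511
vertex -3.149 -1.309 -0.91
endloop
endfacet
facet normal 0.258 -0.171 -0.951
outer loop
vertex -3.557 -2.264 -0.849
vertex -3.149 -1.309 -0.91
vertex -2.557 -2.109 -0.606
endloop
endfacet
facet normal 0.717 -0.696 -0.032
outer loop
vertex -3.142 -2.739 -0.02
vertex -2.557 -2.109 -0.606
vertex -2.479 -2.076 0.431
endloop
endfacet
facet normal -0.339 -0.846 0.411
outer loop
vertex -4.097 -2.328 0.039
vertex -3.142 -2.739 -0.02
vertex -3.431 -2.211 0.83
endloop
endfacet
facet normal -0.996 0.041 0.074
outer loop
vertex -4.101 -1.444 -0.511
vertex -4.097 -2.328 0.039
vertex -4.023 -1.411 0.526
endloop
endfacet
facet normal -0.347 0.739 -0.577
outer loop
vertex -3.149 -1.309 -0.91
vertex -4.101 -1.444 -0.511
vertex -3.438 -0.781 -0.06
endloop
endfacet
facet normal 0.713 0.283 -0.642
outer loop
vertex -2.557 -2.109 -0.606
vertex -3.149 -1.309 -0.91
vertex -2.483 -1.192 -0.119
endloop
endfacet
facet normal -0.693 0.629 0.352
outer loop
vertex -1.752 0.865 0.317
vertex -1.014 1.538 0.568
vertex -1.822 1.248 -0.505
endloop
endfacet
facet normal -0.717 -0.654 -0.244
outer loop
vertex -1.066 0.562 -0.888
vertex -1.752 0.865 0.317
vertex -1.822 1.248 -0.505
endloop
endfacet
facet normal -0.693 0.629 0.352
outer loop
vertex -1.822 1.248 -0.505
vertex -1.014 1.538 0.568
vertex -1.084 1.921 -0.255
endloop
endfacet
facet normal -0.077 0.420 -0.904
outer loop
vertex -1.084 1.921 -0.255
vertex -1.066 0.562 -0.888
vertex -1.822 1.248 -0.505
endloop
endfacet
facet normal 0.076 -0.421 0.904
outer loop
vertex -1.752 0.865 0.317
vertex -0.258 0.852 0.185
vertex -1.014 1.538 0.568
endloop
endfacet
facet normal -0.716 -0.654 -0.243
outer loop
vertex -0.996 0.179 -0.065
vertex -1.752 0.865 0.317
vertex -1.066 0.562 -0.888
endloop
endfacet
facet normal 0.076 -0.420 0.904
outer loop
vertex -0.996 0.179 -0.065
vertex -0.258 0.852 0.185
vertex -1.752 0.865 0.317
endloop
endfacet
facet normal 0.717 0.654 0.243
outer loop
vertex -1.014 1.538 0.568
vertex -0.258 0.852 0.185
vertex -1.084 1.921 -0.255
endloop
endfacet
facet normal -0.076 0.420 -0.904
outer loop
vertex -0.328 1.235 -0.637
vertex -1.066 0.562 -0.888
vertex -1.084 1.921 -0.255
endloop
endfacet
facet normal 0.716 0.654 0.244
outer loop
vertex -1.084 1.921 -0.255
vertex -0.258 0.852 0.185
vertex -0.328 1.235 -0.637
endloop
endfacet
facet normal 0.693 -0.629 -0.352
outer loop
vertex -0.328 1.235 -0.637
vertex -0.996 0.179 -0.065
vertex -1.066 0.562 -0.888
endloop
endfacet
facet normal 0.693 -0.629 -0.352
outer loop
vertex -0.258 0.852 0.185
vertex -0.996 0.179 -0.065
vertex -0.328 1.235 -0.637
endloop
endfacet

endsolid


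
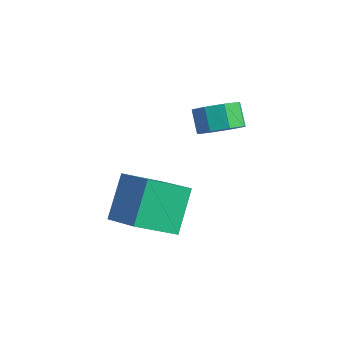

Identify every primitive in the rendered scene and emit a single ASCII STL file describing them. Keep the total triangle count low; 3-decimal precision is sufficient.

solid 
facet normal -0.858 0.183 -0.480
outer loop
vertex 0.303 -2.843 -0.86
vertex 1.197 -1.449 -1.927
vertex 0.784 -4.208 -2.241
endloop
endfacet
facet normal -0.453 -0.708 0.542
outer loop
vertex 2.303 -4.531 -1.393
vertex 0.303 -2.843 -0.86
vertex 0.784 -4.208 -2.241
endloop
endfacet
facet normal -0.858 0.183 -0.479
outer loop
vertex 0.784 -4.208 -2.241
vertex 1.197 -1.449 -1.927
vertex 1.677 -2.813 -3.308
endloop
endfacet
facet normal 0.240 -0.682 -0.691
outer loop
vertex 1.677 -2.813 -3.308
vertex 2.303 -4.531 -1.393
vertex 0.784 -4.208 -2.241
endloop
endfacet
facet normal -0.240 0.682 0.690
outer loop
vertex 0.303 -2.843 -0.86
vertex 2.716 -1.772 -1.079
vertex 1.197 -1.449 -1.927
endloop
endfacet
facet normal -0.453 -0.708 0.542
outer loop
vertex 1.823 -3.167 -0.012
vertex 0.303 -2.843 -0.86
vertex 2.303 -4.531 -1.393
endloop
endfacet
facet normal -0.240 0.682 0.691
outer loop
vertex 1.823 -3.167 -0.012
vertex 2.716 -1.772 -1.079
vertex 0.303 -2.843 -0.86
endloop
endfacet
facet normal 0.453 0.708 -0.542
outer loop
vertex 1.197 -1.449 -1.927
vertex 2.716 -1.772 -1.079
vertex 1.677 -2.813 -3.308
endloop
endfacet
facet normal 0.240 -0.682 -0.691
outer loop
vertex 3.197 -3.137 -2.46
vertex 2.303 -4.531 -1.393
vertex 1.677 -2.813 -3.308
endloop
endfacet
facet normal 0.453 0.708 -0.542
outer loop
vertex 1.677 -2.813 -3.308
vertex 2.716 -1.772 -1.079
vertex 3.197 -3.137 -2.46
endloop
endfacet
facet normal 0.858 -0.183 0.479
outer loop
vertex 3.197 -3.137 -2.46
vertex 1.823 -3.167 -0.012
vertex 2.303 -4.531 -1.393
endloop
endfacet
facet normal 0.858 -0.183 0.480
outer loop
vertex 2.716 -1.772 -1.079
vertex 1.823 -3.167 -0.012
vertex 3.197 -3.137 -2.46
endloop
endfacet
facet normal 0.586 -0.435 -0.683
outer loop
vertex 2.933 1.106 0.576
vertex 2.441 0.299 0.668
vertex 2.371 1.069 0.117
endloop
endfacet
facet normal 0.241 0.899 -0.367
outer loop
vertex 2.933 1.106 0.576
vertex 2.371 1.069 0.117
vertex 2.312 1.568 1.3
endloop
endfacet
facet normal 0.241 0.899 -0.367
outer loop
vertex 2.312 1.568 1.3
vertex 2.371 1.069 0.117
vertex 1.749 1.531 0.84
endloop
endfacet
facet normal -0.586 0.436 0.683
outer loop
vertex 2.312 1.568 1.3
vertex 1.749 1.531 0.84
vertex 1.819 0.761 1.392
endloop
endfacet
facet normal 0.587 -0.435 -0.683
outer loop
vertex 2.371 1.069 0.117
vertex 2.441 0.299 0.668
vertex 1.85 0.581 -0.02
endloop
endfacet
facet normal -0.376 0.600 -0.707
outer loop
vertex 2.371 1.069 0.117
vertex 1.85 0.581 -0.02
vertex 1.749 1.531 0.84
endloop
endfacet
facet normal -0.377 0.599 -0.706
outer loop
vertex 1.749 1.531 0.84
vertex 1.85 0.581 -0.02
vertex 1.228 1.043 0.704
endloop
endfacet
facet normal -0.587 0.436 0.683
outer loop
vertex 1.749 1.531 0.84
vertex 1.228 1.043 0.704
vertex 1.819 0.761 1.392
endloop
endfacet
facet normal 0.586 -0.436 -0.683
outer loop
vertex 1.85 0.581 -0.02
vertex 2.441 0.299 0.668
vertex 1.675 -0.072 0.247
endloop
endfacet
facet normal -0.773 -0.051 -0.632
outer loop
vertex 1.85 0.581 -0.02
vertex 1.675 -0.072 0.247
vertex 1.228 1.043 0.704
endloop
endfacet
facet normal -0.773 -0.051 -0.633
outer loop
vertex 1.228 1.043 0.704
vertex 1.675 -0.072 0.247
vertex 1.053 0.39 0.97
endloop
endfacet
facet normal -0.587 0.435 0.683
outer loop
vertex 1.228 1.043 0.704
vertex 1.053 0.39 0.97
vertex 1.819 0.761 1.392
endloop
endfacet
facet normal 0.586 -0.436 -0.683
outer loop
vertex 1.675 -0.072 0.247
vertex 2.441 0.299 0.668
vertex 1.948 -0.508 0.76
endloop
endfacet
facet normal -0.717 -0.671 -0.188
outer loop
vertex 1.675 -0.072 0.247
vertex 1.948 -0.508 0.76
vertex 1.053 0.39 0.97
endloop
endfacet
facet normal -0.717 -0.671 -0.187
outer loop
vertex 1.053 0.39 0.97
vertex 1.948 -0.508 0.76
vertex 1.327 -0.046 1.484
endloop
endfacet
facet normal -0.587 0.436 0.682
outer loop
vertex 1.053 0.39 0.97
vertex 1.327 -0.046 1.484
vertex 1.819 0.761 1.392
endloop
endfacet
facet normal 0.586 -0.436 -0.683
outer loop
vertex 1.948 -0.508 0.76
vertex 2.441 0.299 0.668
vertex 2.511 -0.471 1.22
endloop
endfacet
facet normal -0.241 -0.899 0.367
outer loop
vertex 1.948 -0.508 0.76
vertex 2.511 -0.471 1.22
vertex 1.327 -0.046 1.484
endloop
endfacet
facet normal -0.241 -0.899 0.367
outer loop
vertex 1.327 -0.046 1.484
vertex 2.511 -0.471 1.22
vertex 1.889 -0.009 1.943
endloop
endfacet
facet normal -0.586 0.435 0.683
outer loop
vertex 1.327 -0.046 1.484
vertex 1.889 -0.009 1.943
vertex 1.819 0.761 1.392
endloop
endfacet
facet normal 0.587 -0.436 -0.683
outer loop
vertex 2.511 -0.471 1.22
vertex 2.441 0.299 0.668
vertex 3.032 0.017 1.356
endloop
endfacet
facet normal 0.377 -0.599 0.707
outer loop
vertex 2.511 -0.471 1.22
vertex 3.032 0.017 1.356
vertex 1.889 -0.009 1.943
endloop
endfacet
facet normal 0.376 -0.600 0.706
outer loop
vertex 1.889 -0.009 1.943
vertex 3.032 0.017 1.356
vertex 2.41 0.479 2.08
endloop
endfacet
facet normal -0.587 0.435 0.683
outer loop
vertex 1.889 -0.009 1.943
vertex 2.41 0.479 2.08
vertex 1.819 0.761 1.392
endloop
endfacet
facet normal 0.587 -0.435 -0.683
outer loop
vertex 3.032 0.017 1.356
vertex 2.441 0.299 0.668
vertex 3.207 0.67 1.09
endloop
endfacet
facet normal 0.773 0.050 0.632
outer loop
vertex 3.032 0.017 1.356
vertex 3.207 0.67 1.09
vertex 2.41 0.479 2.08
endloop
endfacet
facet normal 0.773 0.051 0.632
outer loop
vertex 2.41 0.479 2.08
vertex 3.207 0.67 1.09
vertex 2.585 1.132 1.813
endloop
endfacet
facet normal -0.586 0.436 0.683
outer loop
vertex 2.41 0.479 2.08
vertex 2.585 1.132 1.813
vertex 1.819 0.761 1.392
endloop
endfacet
facet normal 0.587 -0.436 -0.682
outer loop
vertex 3.207 0.67 1.09
vertex 2.441 0.299 0.668
vertex 2.933 1.106 0.576
endloop
endfacet
facet normal 0.717 0.672 0.188
outer loop
vertex 3.207 0.67 1.09
vertex 2.933 1.106 0.576
vertex 2.585 1.132 1.813
endloop
endfacet
facet normal 0.718 0.670 0.188
outer loop
vertex 2.585 1.132 1.813
vertex 2.933 1.106 0.576
vertex 2.312 1.568 1.3
endloop
endfacet
facet normal -0.586 0.436 0.683
outer loop
vertex 2.585 1.132 1.813
vertex 2.312 1.568 1.3
vertex 1.819 0.761 1.392
endloop
endfacet

endsolid


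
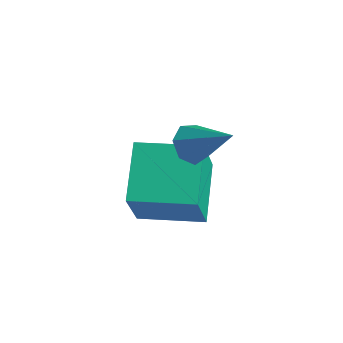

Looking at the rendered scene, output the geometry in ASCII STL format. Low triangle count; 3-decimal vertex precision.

solid 
facet normal -0.482 0.747 0.457
outer loop
vertex -2.66 1.402 0.793
vertex -0.911 2.443 0.935
vertex -3.052 2.321 -1.122
endloop
endfacet
facet normal -0.857 -0.510 -0.069
outer loop
vertex -2.069 0.797 -2.055
vertex -2.66 1.402 0.793
vertex -3.052 2.321 -1.122
endloop
endfacet
facet normal -0.482 0.747 0.457
outer loop
vertex -3.052 2.321 -1.122
vertex -0.911 2.443 0.935
vertex -1.303 3.362 -0.98
endloop
endfacet
facet normal -0.181 0.426 -0.886
outer loop
vertex -1.303 3.362 -0.98
vertex -2.069 0.797 -2.055
vertex -3.052 2.321 -1.122
endloop
endfacet
facet normal 0.181 -0.426 0.886
outer loop
vertex -2.66 1.402 0.793
vertex 0.072 0.919 0.002
vertex -0.911 2.443 0.935
endloop
endfacet
facet normal -0.857 -0.510 -0.069
outer loop
vertex -1.677 -0.122 -0.14
vertex -2.66 1.402 0.793
vertex -2.069 0.797 -2.055
endloop
endfacet
facet normal 0.181 -0.426 0.886
outer loop
vertex -1.677 -0.122 -0.14
vertex 0.072 0.919 0.002
vertex -2.66 1.402 0.793
endloop
endfacet
facet normal 0.857 0.510 0.069
outer loop
vertex -0.911 2.443 0.935
vertex 0.072 0.919 0.002
vertex -1.303 3.362 -0.98
endloop
endfacet
facet normal -0.181 0.426 -0.886
outer loop
vertex -0.32 1.838 -1.913
vertex -2.069 0.797 -2.055
vertex -1.303 3.362 -0.98
endloop
endfacet
facet normal 0.857 0.510 0.069
outer loop
vertex -1.303 3.362 -0.98
vertex 0.072 0.919 0.002
vertex -0.32 1.838 -1.913
endloop
endfacet
facet normal 0.482 -0.747 -0.457
outer loop
vertex -0.32 1.838 -1.913
vertex -1.677 -0.122 -0.14
vertex -2.069 0.797 -2.055
endloop
endfacet
facet normal 0.482 -0.747 -0.457
outer loop
vertex 0.072 0.919 0.002
vertex -1.677 -0.122 -0.14
vertex -0.32 1.838 -1.913
endloop
endfacet
facet normal -0.757 -0.070 -0.650
outer loop
vertex -0.44 2.033 1.058
vertex -0.847 1.787 1.558
vertex -0.746 2.443 1.37
endloop
endfacet
facet normal 0.634 0.709 -0.310
outer loop
vertex -0.44 2.033 1.058
vertex -0.746 2.443 1.37
vertex 0.507 1.913 2.722
endloop
endfacet
facet normal -0.756 -0.070 -0.651
outer loop
vertex -0.746 2.443 1.37
vertex -0.847 1.787 1.558
vertex -1.128 2.358 1.823
endloop
endfacet
facet normal 0.110 0.956 0.272
outer loop
vertex -0.746 2.443 1.37
vertex -1.128 2.358 1.823
vertex 0.507 1.913 2.722
endloop
endfacet
facet normal -0.757 -0.071 -0.650
outer loop
vertex -1.128 2.358 1.823
vertex -0.847 1.787 1.558
vertex -1.298 1.843 2.077
endloop
endfacet
facet normal -0.308 0.501 0.809
outer loop
vertex -1.128 2.358 1.823
vertex -1.298 1.843 2.077
vertex 0.507 1.913 2.722
endloop
endfacet
facet normal -0.757 -0.071 -0.650
outer loop
vertex -1.298 1.843 2.077
vertex -0.847 1.787 1.558
vertex -1.128 1.286 1.94
endloop
endfacet
facet normal -0.309 -0.315 0.898
outer loop
vertex -1.298 1.843 2.077
vertex -1.128 1.286 1.94
vertex 0.507 1.913 2.722
endloop
endfacet
facet normal -0.757 -0.071 -0.650
outer loop
vertex -1.128 1.286 1.94
vertex -0.847 1.787 1.558
vertex -0.746 1.105 1.515
endloop
endfacet
facet normal 0.110 -0.875 0.472
outer loop
vertex -1.128 1.286 1.94
vertex -0.746 1.105 1.515
vertex 0.507 1.913 2.722
endloop
endfacet
facet normal -0.756 -0.071 -0.651
outer loop
vertex -0.746 1.105 1.515
vertex -0.847 1.787 1.558
vertex -0.44 1.438 1.123
endloop
endfacet
facet normal 0.634 -0.759 -0.150
outer loop
vertex -0.746 1.105 1.515
vertex -0.44 1.438 1.123
vertex 0.507 1.913 2.722
endloop
endfacet
facet normal -0.756 -0.071 -0.650
outer loop
vertex -0.44 1.438 1.123
vertex -0.847 1.787 1.558
vertex -0.44 2.033 1.058
endloop
endfacet
facet normal 0.866 -0.054 -0.497
outer loop
vertex -0.44 1.438 1.123
vertex -0.44 2.033 1.058
vertex 0.507 1.913 2.722
endloop
endfacet

endsolid


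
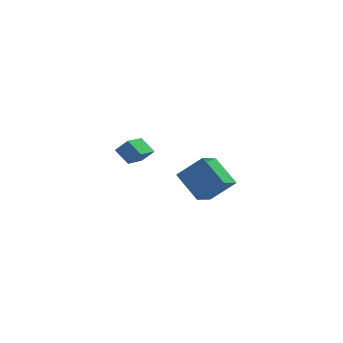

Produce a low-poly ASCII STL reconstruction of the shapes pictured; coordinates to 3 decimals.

solid 
facet normal -0.765 0.072 -0.640
outer loop
vertex 0.74 2.477 -3.287
vertex 1.892 3.834 -4.51
vertex 1.492 0.865 -4.366
endloop
endfacet
facet normal -0.534 -0.628 0.566
outer loop
vertex 2.968 0.726 -3.13
vertex 0.74 2.477 -3.287
vertex 1.492 0.865 -4.366
endloop
endfacet
facet normal -0.765 0.072 -0.640
outer loop
vertex 1.492 0.865 -4.366
vertex 1.892 3.834 -4.51
vertex 2.644 2.223 -5.589
endloop
endfacet
facet normal 0.362 -0.774 -0.519
outer loop
vertex 2.644 2.223 -5.589
vertex 2.968 0.726 -3.13
vertex 1.492 0.865 -4.366
endloop
endfacet
facet normal -0.362 0.775 0.519
outer loop
vertex 0.74 2.477 -3.287
vertex 3.368 3.695 -3.274
vertex 1.892 3.834 -4.51
endloop
endfacet
facet normal -0.534 -0.628 0.566
outer loop
vertex 2.216 2.337 -2.051
vertex 0.74 2.477 -3.287
vertex 2.968 0.726 -3.13
endloop
endfacet
facet normal -0.361 0.774 0.519
outer loop
vertex 2.216 2.337 -2.051
vertex 3.368 3.695 -3.274
vertex 0.74 2.477 -3.287
endloop
endfacet
facet normal 0.533 0.628 -0.566
outer loop
vertex 1.892 3.834 -4.51
vertex 3.368 3.695 -3.274
vertex 2.644 2.223 -5.589
endloop
endfacet
facet normal 0.361 -0.775 -0.519
outer loop
vertex 4.12 2.083 -4.353
vertex 2.968 0.726 -3.13
vertex 2.644 2.223 -5.589
endloop
endfacet
facet normal 0.534 0.628 -0.566
outer loop
vertex 2.644 2.223 -5.589
vertex 3.368 3.695 -3.274
vertex 4.12 2.083 -4.353
endloop
endfacet
facet normal 0.765 -0.072 0.640
outer loop
vertex 4.12 2.083 -4.353
vertex 2.216 2.337 -2.051
vertex 2.968 0.726 -3.13
endloop
endfacet
facet normal 0.765 -0.072 0.640
outer loop
vertex 3.368 3.695 -3.274
vertex 2.216 2.337 -2.051
vertex 4.12 2.083 -4.353
endloop
endfacet
facet normal -0.724 0.069 -0.686
outer loop
vertex -3.263 -2.915 2.238
vertex -3.765 -2.134 2.846
vertex -2.181 -1.443 1.243
endloop
endfacet
facet normal 0.453 -0.703 -0.548
outer loop
vertex -1.515 -1.506 1.874
vertex -3.263 -2.915 2.238
vertex -2.181 -1.443 1.243
endloop
endfacet
facet normal -0.724 0.068 -0.686
outer loop
vertex -2.181 -1.443 1.243
vertex -3.765 -2.134 2.846
vertex -2.684 -0.662 1.851
endloop
endfacet
facet normal 0.520 0.707 -0.478
outer loop
vertex -2.684 -0.662 1.851
vertex -1.515 -1.506 1.874
vertex -2.181 -1.443 1.243
endloop
endfacet
facet normal -0.520 -0.707 0.479
outer loop
vertex -3.263 -2.915 2.238
vertex -3.099 -2.197 3.477
vertex -3.765 -2.134 2.846
endloop
endfacet
facet normal 0.453 -0.703 -0.549
outer loop
vertex -2.596 -2.978 2.869
vertex -3.263 -2.915 2.238
vertex -1.515 -1.506 1.874
endloop
endfacet
facet normal -0.520 -0.708 0.479
outer loop
vertex -2.596 -2.978 2.869
vertex -3.099 -2.197 3.477
vertex -3.263 -2.915 2.238
endloop
endfacet
facet normal -0.453 0.703 0.548
outer loop
vertex -3.765 -2.134 2.846
vertex -3.099 -2.197 3.477
vertex -2.684 -0.662 1.851
endloop
endfacet
facet normal 0.520 0.707 -0.479
outer loop
vertex -2.017 -0.725 2.482
vertex -1.515 -1.506 1.874
vertex -2.684 -0.662 1.851
endloop
endfacet
facet normal -0.452 0.703 0.548
outer loop
vertex -2.684 -0.662 1.851
vertex -3.099 -2.197 3.477
vertex -2.017 -0.725 2.482
endloop
endfacet
facet normal 0.724 -0.068 0.686
outer loop
vertex -2.017 -0.725 2.482
vertex -2.596 -2.978 2.869
vertex -1.515 -1.506 1.874
endloop
endfacet
facet normal 0.724 -0.068 0.686
outer loop
vertex -3.099 -2.197 3.477
vertex -2.596 -2.978 2.869
vertex -2.017 -0.725 2.482
endloop
endfacet

endsolid
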